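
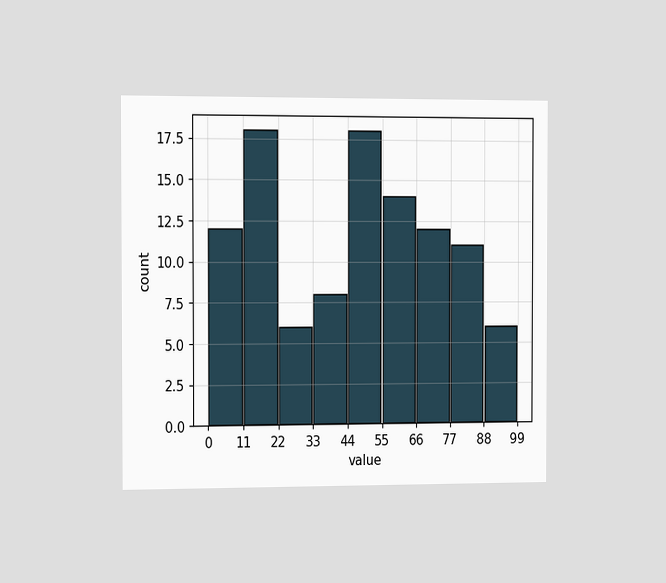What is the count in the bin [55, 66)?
14

The chart is viewed slightly from the left. The [55, 66) bin has height 14.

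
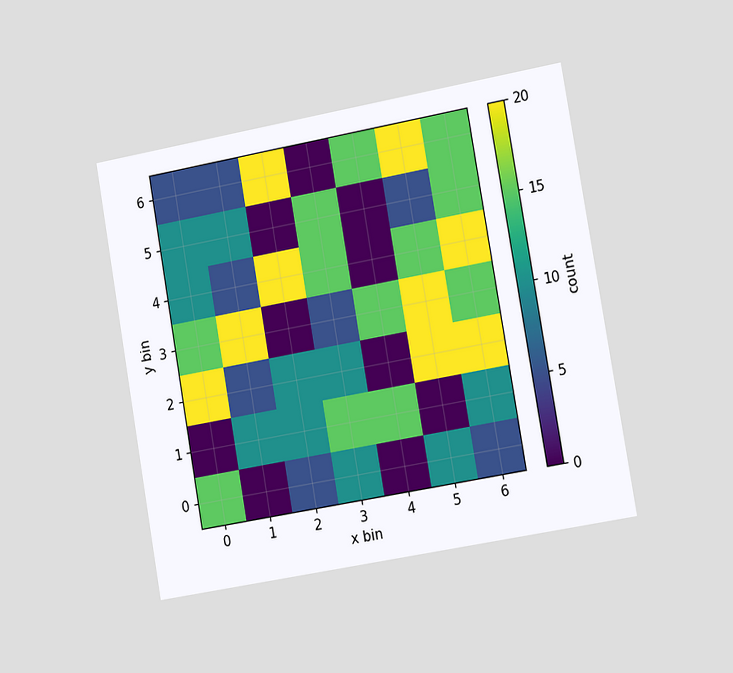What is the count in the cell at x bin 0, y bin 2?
20

The chart is tilted about 10° counter-clockwise and viewed slightly from the right. Matching the cell (0, 2) against the colorbar gives 20.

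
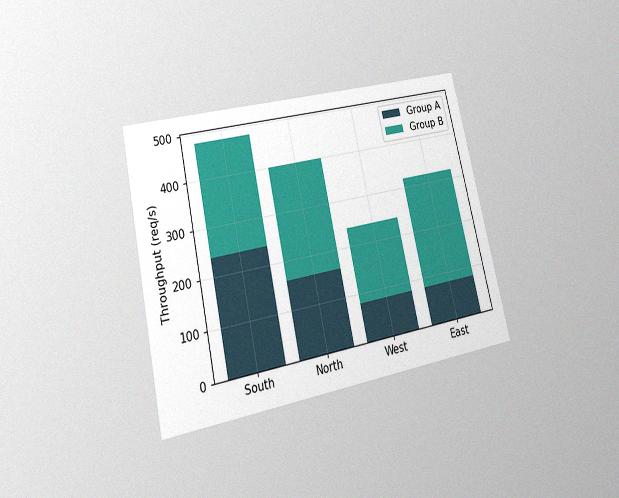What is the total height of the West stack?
240req/s

The chart is tilted about 12° counter-clockwise and viewed at a slight angle, with some photo noise. The West stack's top reaches 240req/s on the y-axis.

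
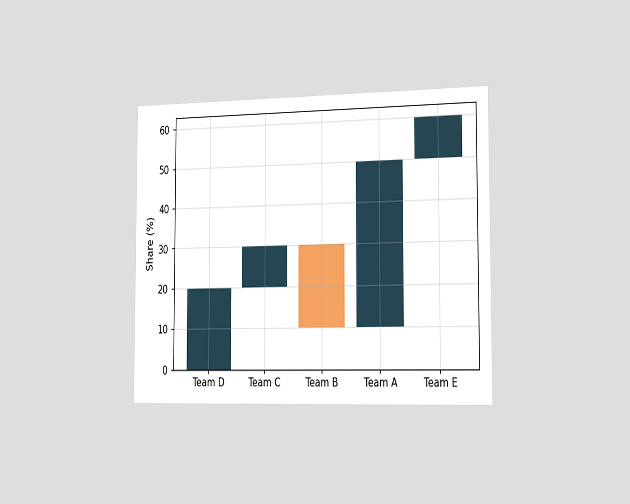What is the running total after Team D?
The chart is viewed slightly from the right. After Team D the running total reaches 20%.

20%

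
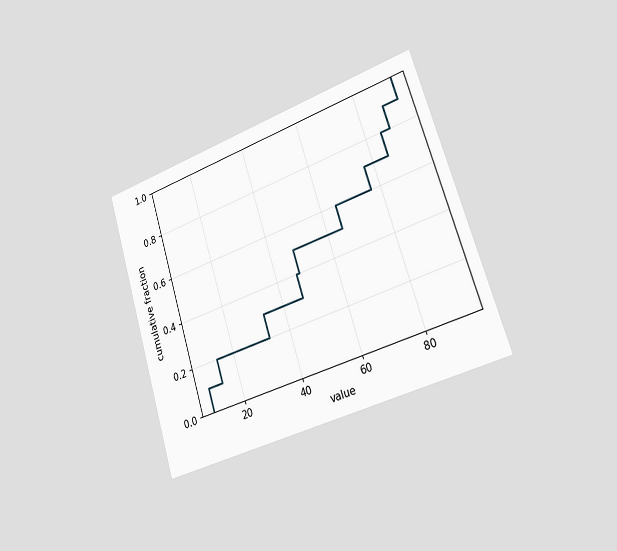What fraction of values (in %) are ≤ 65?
60%

The chart is tilted about 18° counter-clockwise and viewed slightly from the right. At x=65 the ECDF step is at 60%.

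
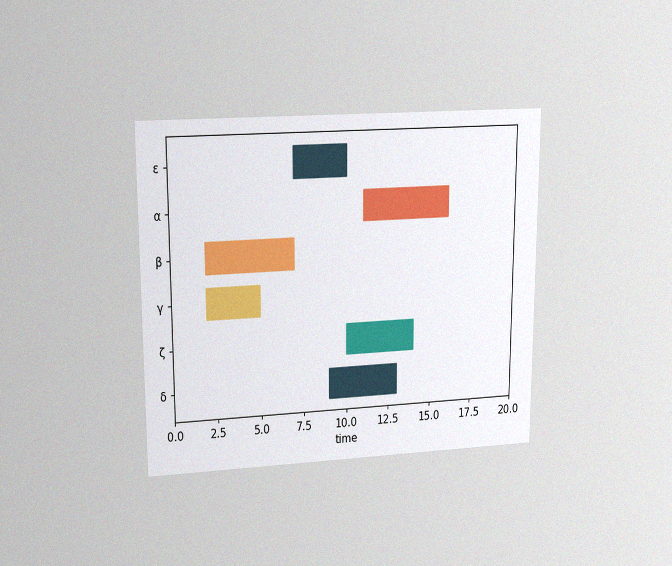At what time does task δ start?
The chart is viewed at a slight angle, with some photo noise. The δ bar begins at t=9.

9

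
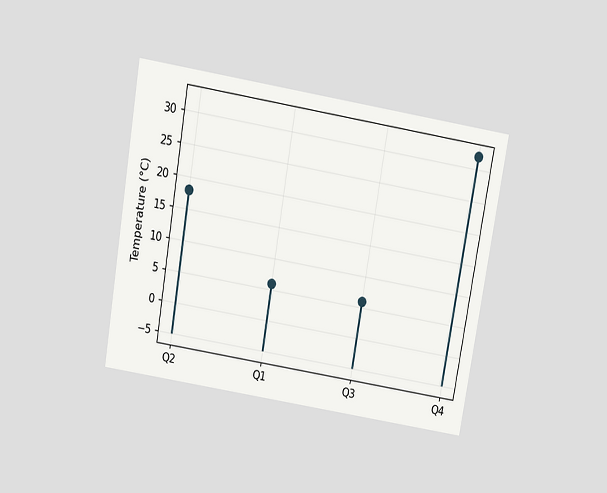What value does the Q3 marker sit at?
The chart is tilted about 10° clockwise and viewed slightly from above. The Q3 marker sits at 6°C.

6°C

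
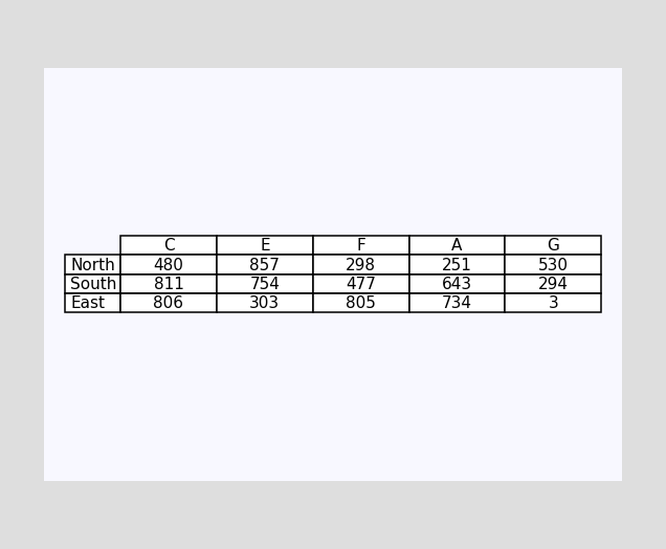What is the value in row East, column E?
The (East, E) cell reads 303.

303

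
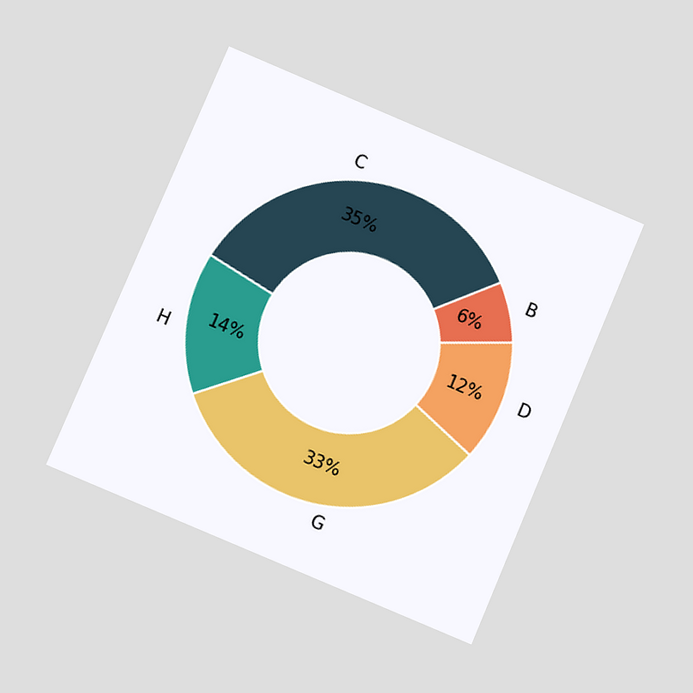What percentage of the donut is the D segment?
The chart is tilted about 23° clockwise and viewed at a slight angle. The D segment takes up 12% of the ring.

12%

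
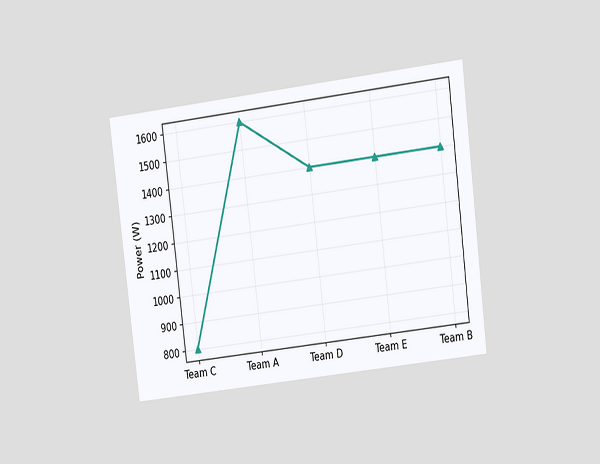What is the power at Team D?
The chart is tilted about 7° counter-clockwise and viewed at a slight angle. At Team D, the line is at 1400W.

1400W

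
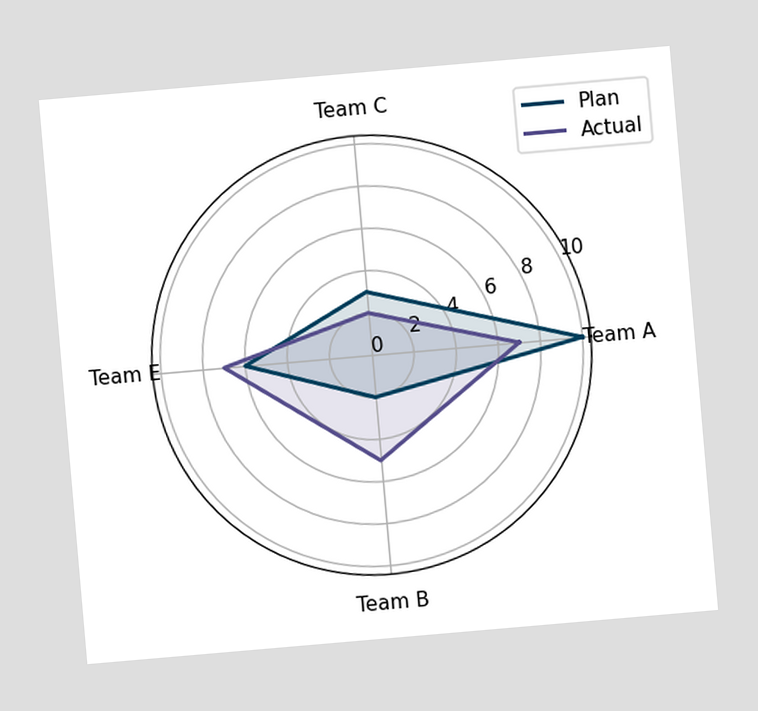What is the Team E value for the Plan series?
6

The chart is tilted about 5° counter-clockwise. On the Team E axis, Plan reaches 6.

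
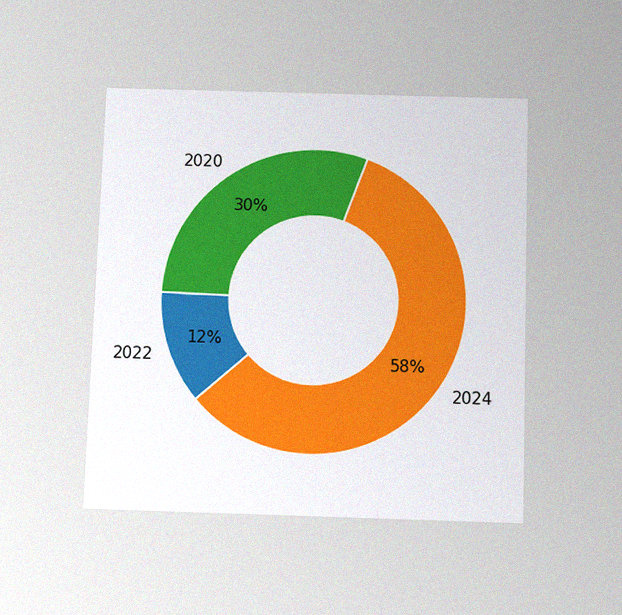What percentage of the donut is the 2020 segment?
The chart is viewed slightly from below, with some photo noise. The 2020 segment takes up 30% of the ring.

30%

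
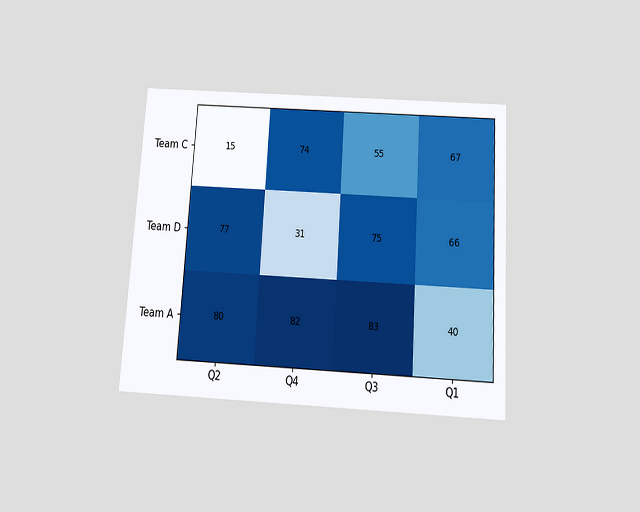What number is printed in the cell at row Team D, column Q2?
The chart is tilted about 4° clockwise and viewed slightly from below. The (Team D, Q2) cell reads 77.

77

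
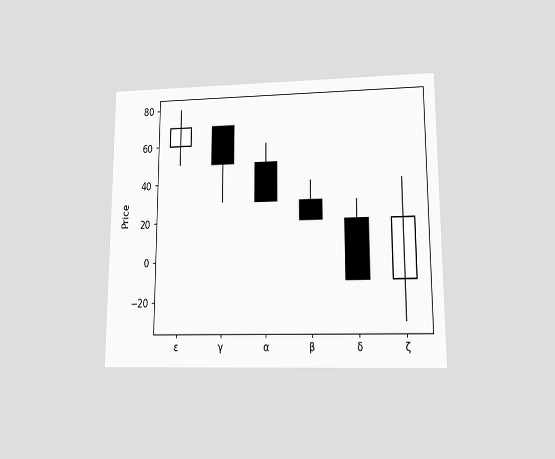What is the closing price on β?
The chart is viewed at a slight angle. The β candle closes at 20.

20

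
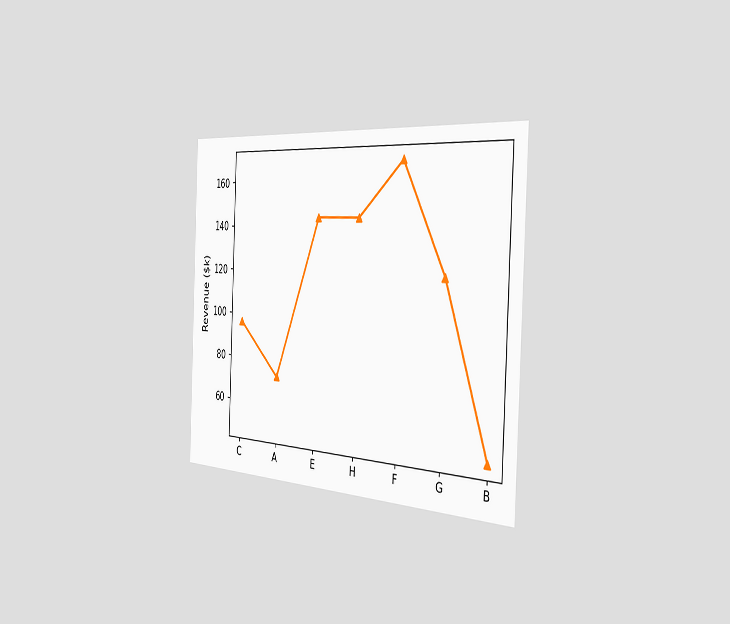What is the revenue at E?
The chart is tilted about 2° clockwise and viewed slightly from the right. At E, the line is at $144k.

$144k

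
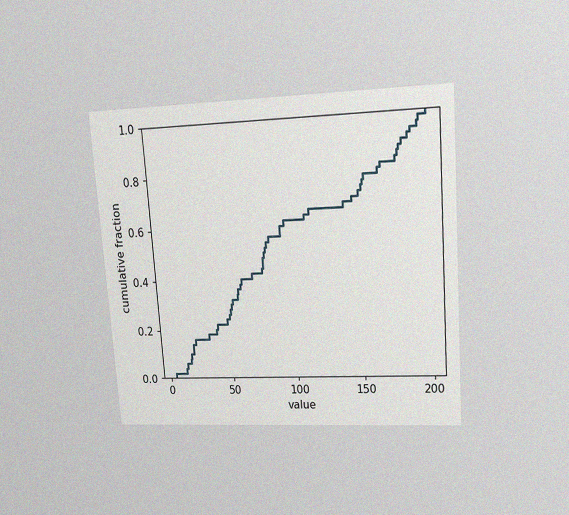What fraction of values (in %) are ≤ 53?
The chart is tilted about 4° counter-clockwise and viewed at a slight angle, with some photo noise. At x=53 the ECDF step is at 32%.

32%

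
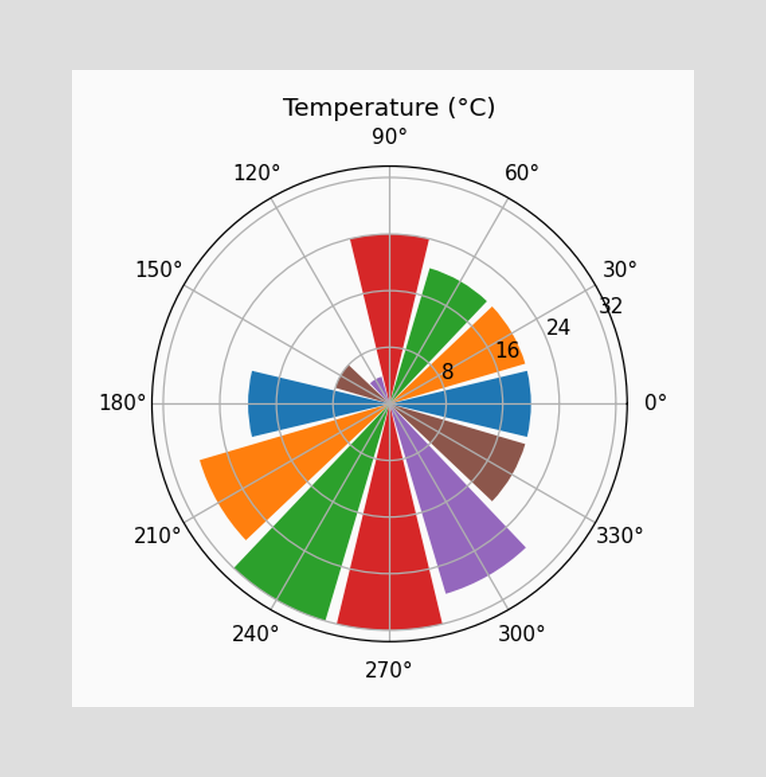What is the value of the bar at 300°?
The bar at 300° reaches 28°C on the radial axis.

28°C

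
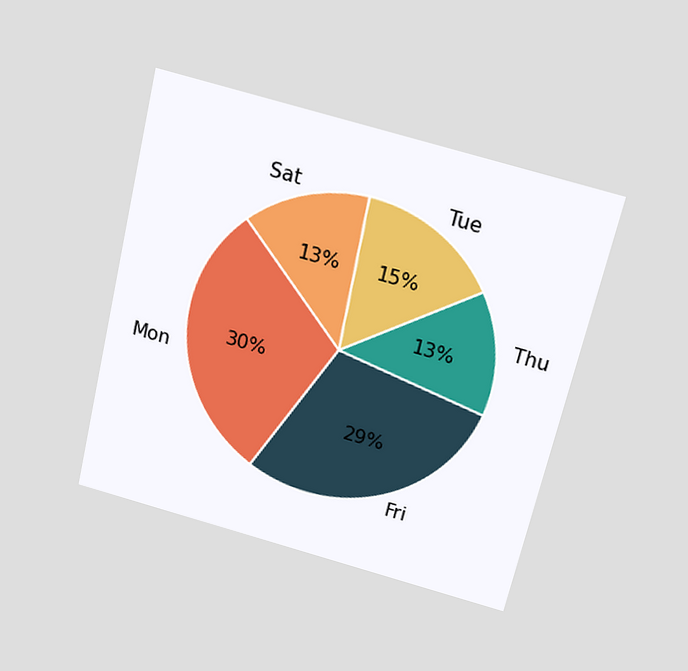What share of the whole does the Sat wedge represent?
The chart is tilted about 13° clockwise and viewed slightly from above. The Sat slice takes up 13% of the pie.

13%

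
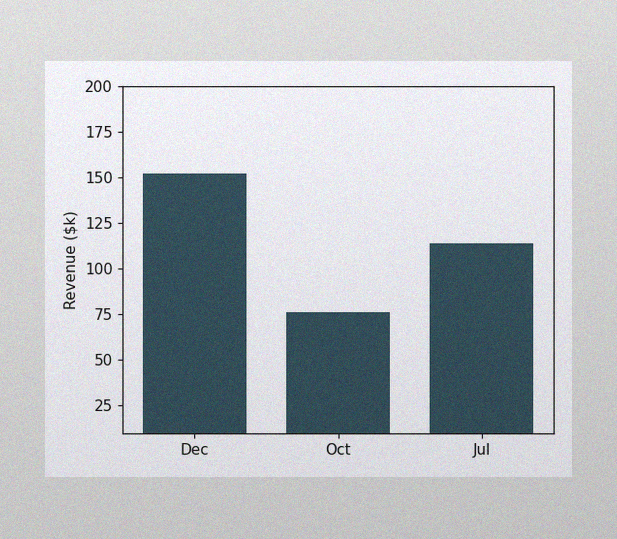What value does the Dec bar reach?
The image has some photo noise and uneven lighting. Reading along the chart's y-axis, the Dec bar reaches $152k.

$152k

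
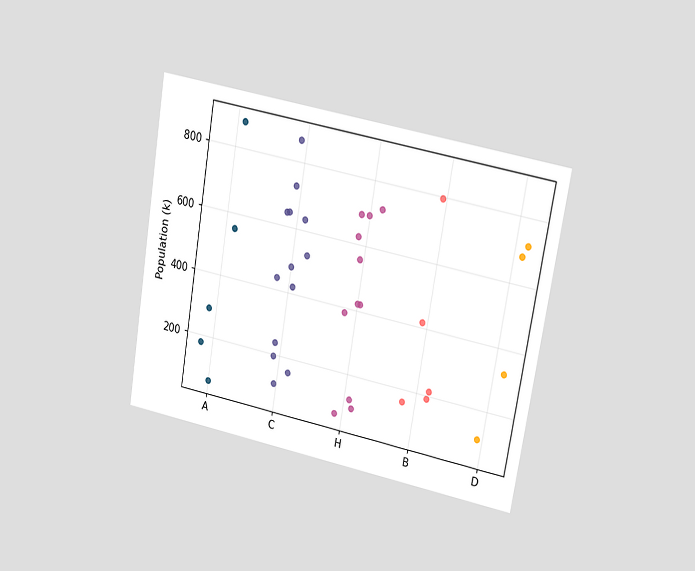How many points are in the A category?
5

The chart is tilted about 10° clockwise and viewed at a slight angle. Counting the markers in the A column gives 5.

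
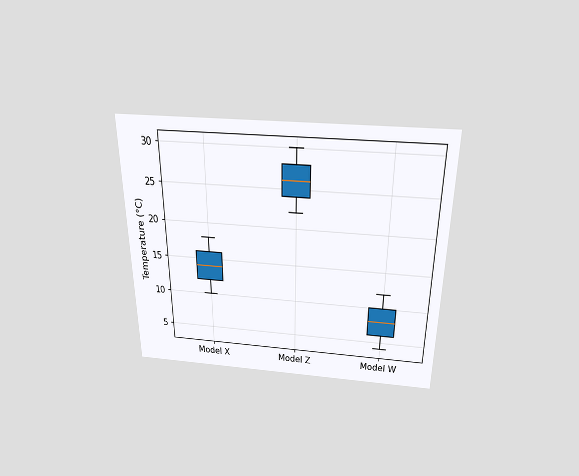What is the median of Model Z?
26°C

The chart is viewed slightly from above. The median line in the Model Z box sits at 26°C.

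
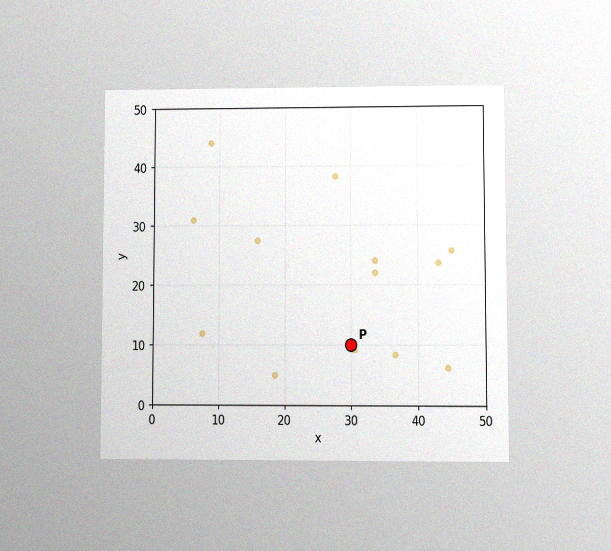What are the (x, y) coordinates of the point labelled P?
The chart is viewed at a slight angle, with some photo noise. Following the gridlines from P to each axis, P sits at (30, 10).

(30, 10)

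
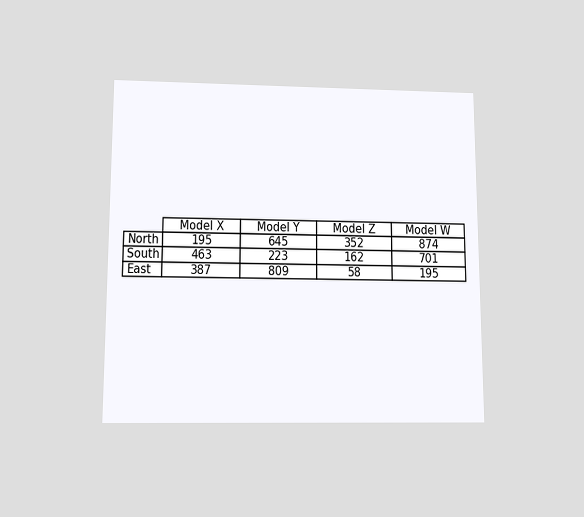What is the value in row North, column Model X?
The chart is viewed slightly from below. The (North, Model X) cell reads 195.

195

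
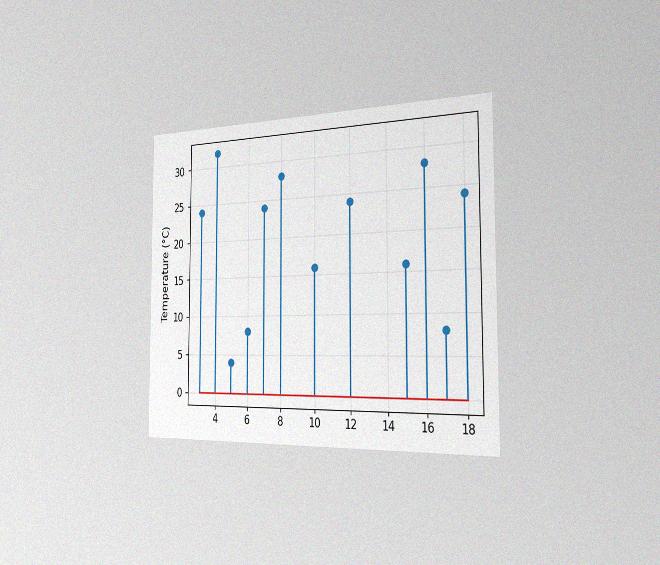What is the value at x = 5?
The chart is viewed slightly from the right, with some photo noise. The stem at x=5 reaches 4°C.

4°C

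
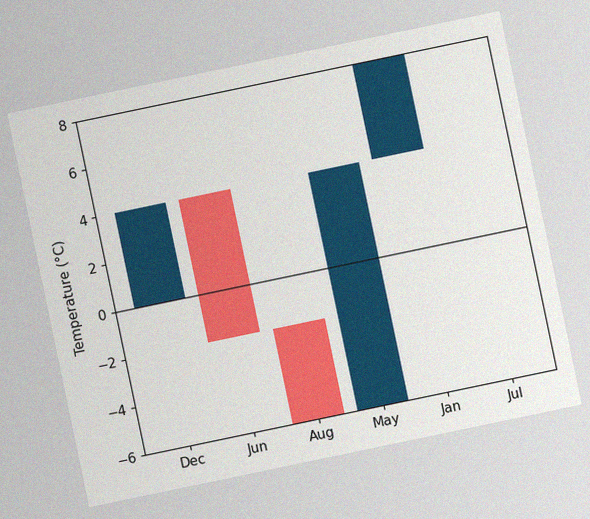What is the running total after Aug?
-6°C

The chart is tilted about 12° counter-clockwise, with some photo noise. After Aug the running total reaches -6°C.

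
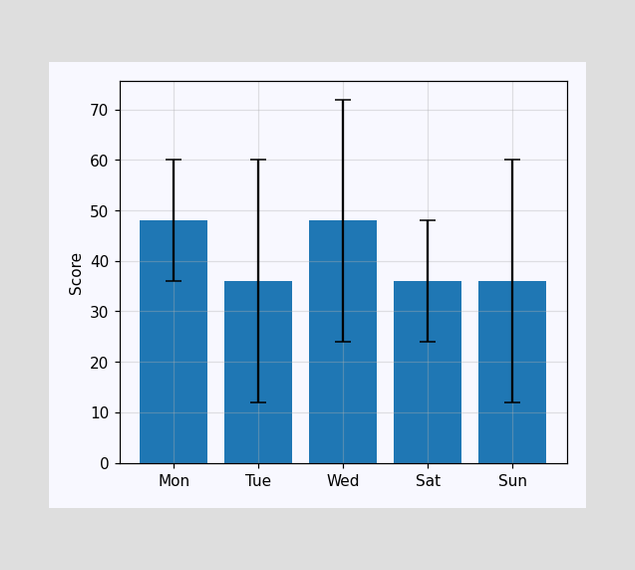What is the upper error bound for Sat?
48

The Sat bar's upper whisker reaches 48.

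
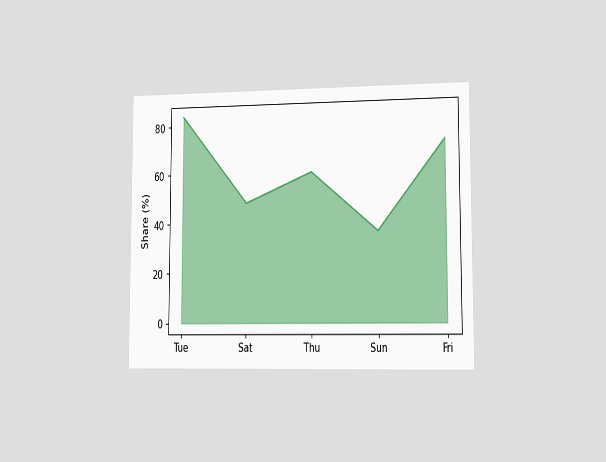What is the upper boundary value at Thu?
60%

The chart is viewed slightly from the right. At Thu the upper boundary is at 60%.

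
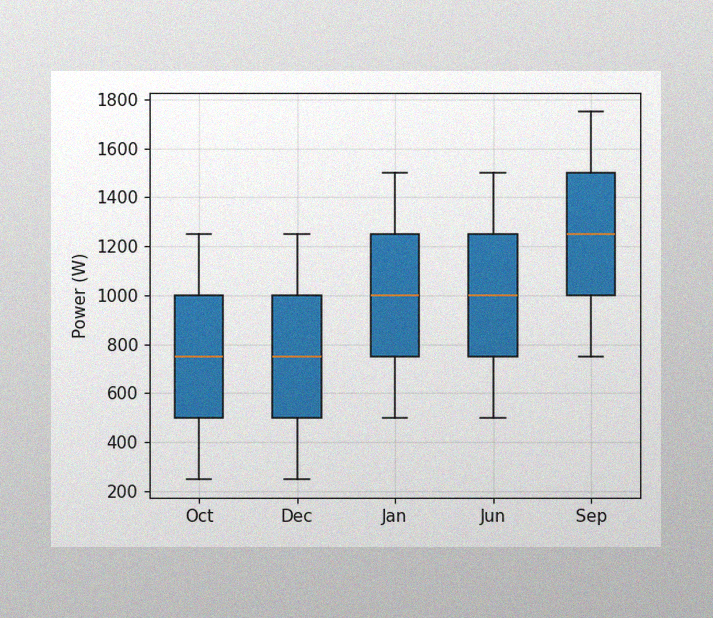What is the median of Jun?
1000W

The image has some photo noise and uneven lighting. The median line in the Jun box sits at 1000W.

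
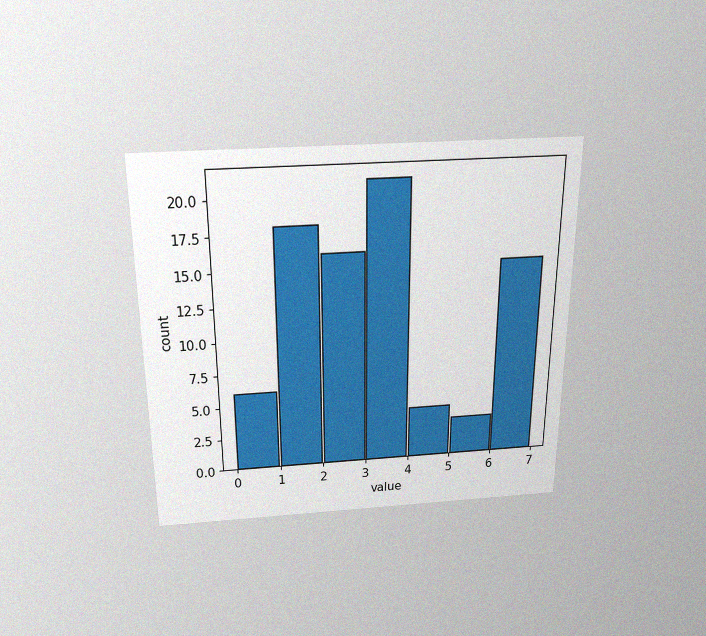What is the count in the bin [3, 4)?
The chart is viewed slightly from above, with some photo noise. The [3, 4) bin has height 21.

21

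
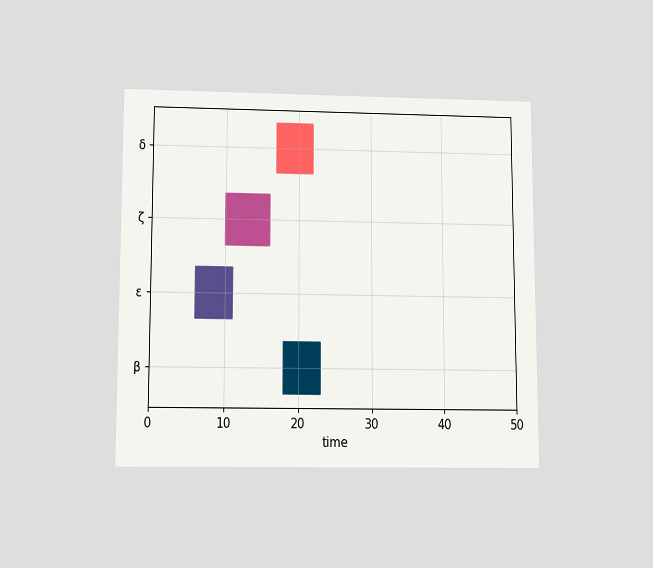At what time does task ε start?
6

The chart is viewed slightly from below. The ε bar begins at t=6.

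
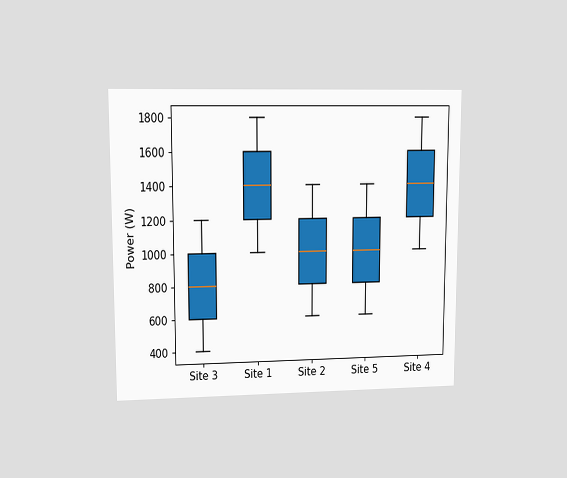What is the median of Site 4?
The chart is viewed at a slight angle. The median line in the Site 4 box sits at 1400W.

1400W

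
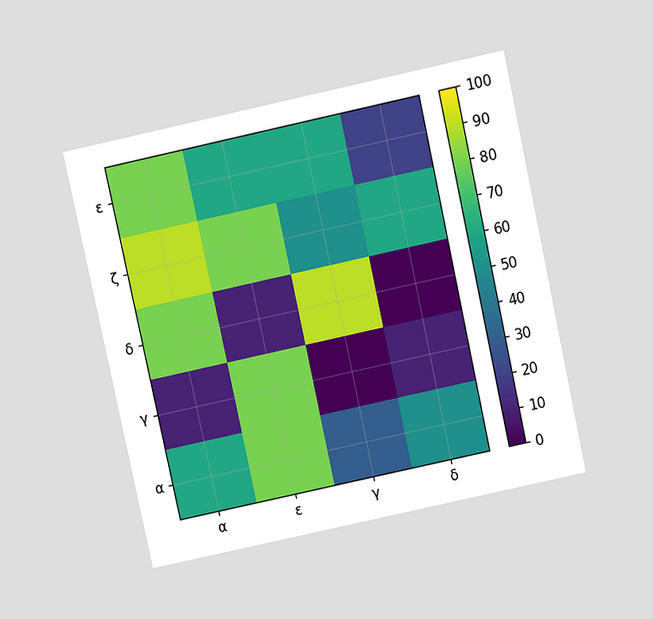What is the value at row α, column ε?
80

The chart is tilted about 12° counter-clockwise and viewed slightly from above. Matching cell (α, ε) against the colorbar gives 80.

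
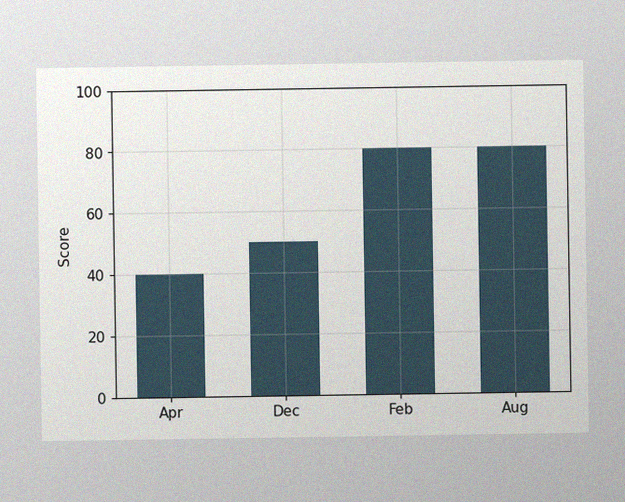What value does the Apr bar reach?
The image has some photo noise and uneven lighting. Reading along the chart's y-axis, the Apr bar reaches 40.

40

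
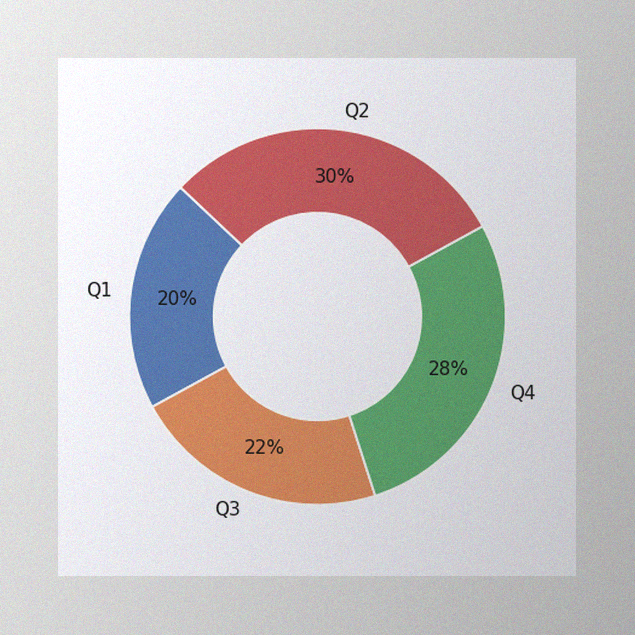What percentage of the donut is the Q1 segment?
20%

The image has some photo noise and uneven lighting. The Q1 segment takes up 20% of the ring.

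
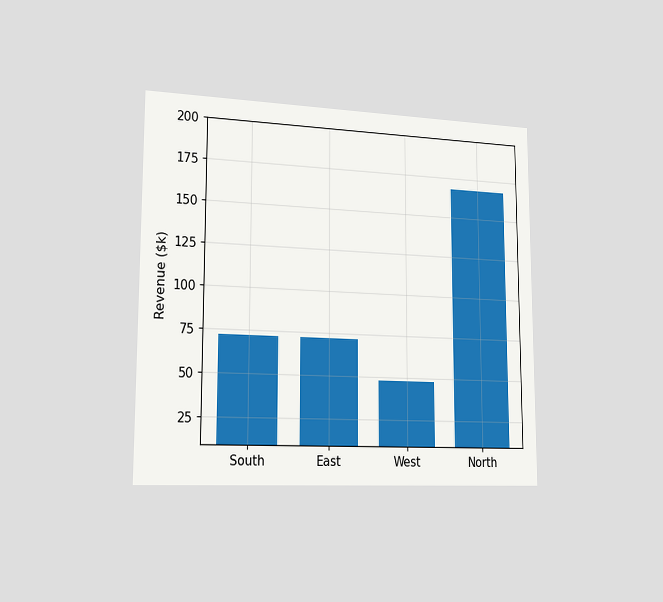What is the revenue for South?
The chart is viewed slightly from the left. Reading along the chart's y-axis, the South bar reaches $72k.

$72k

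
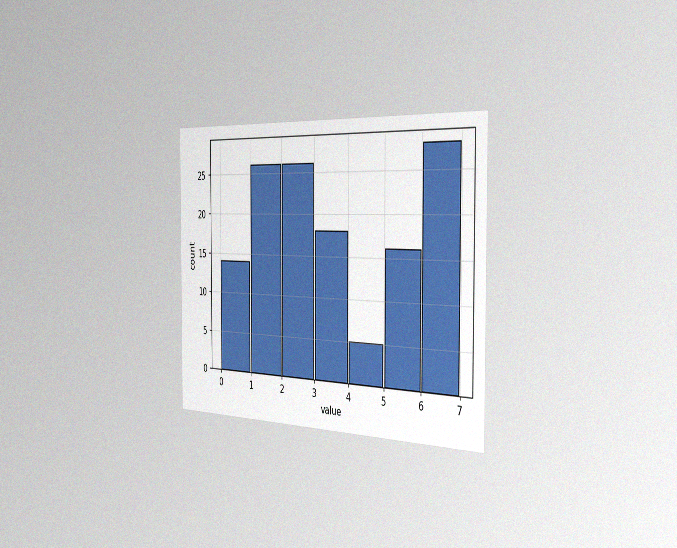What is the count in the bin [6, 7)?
28

The chart is viewed slightly from the right, with some photo noise. The [6, 7) bin has height 28.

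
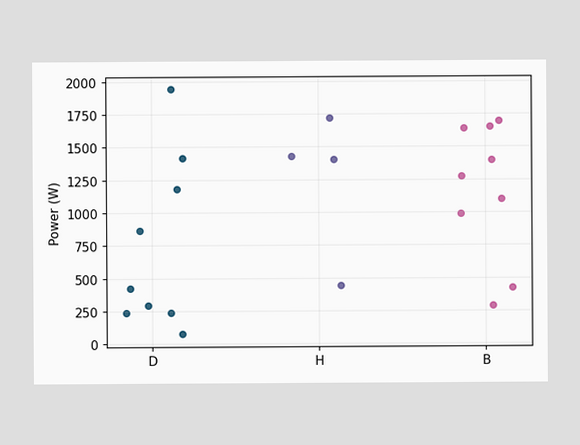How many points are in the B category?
Counting the markers in the B column gives 9.

9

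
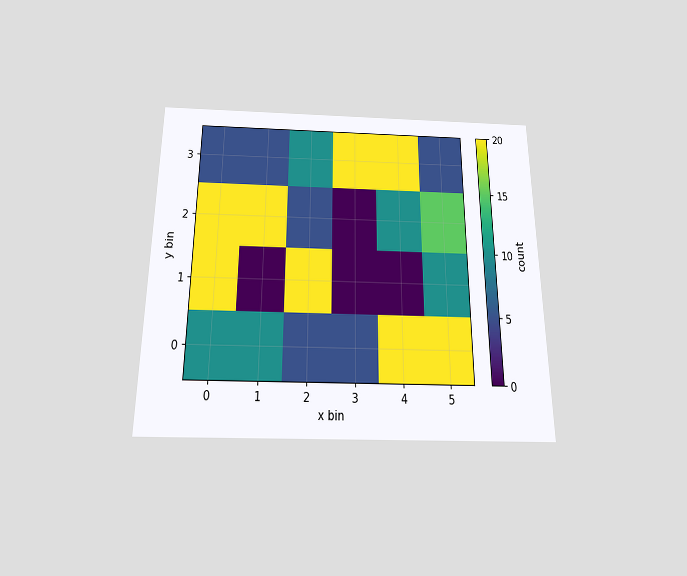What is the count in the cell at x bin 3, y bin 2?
0

The chart is viewed slightly from below. Matching the cell (3, 2) against the colorbar gives 0.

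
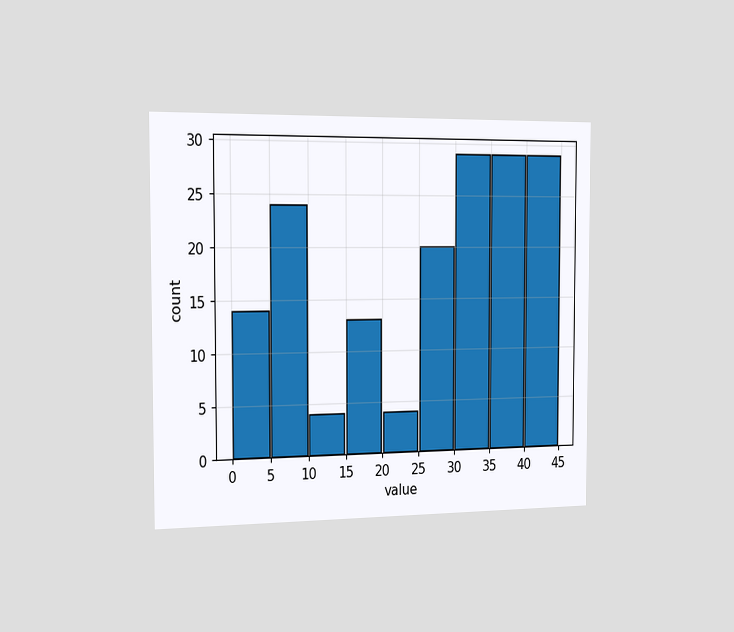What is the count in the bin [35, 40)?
The chart is viewed slightly from the left. The [35, 40) bin has height 29.

29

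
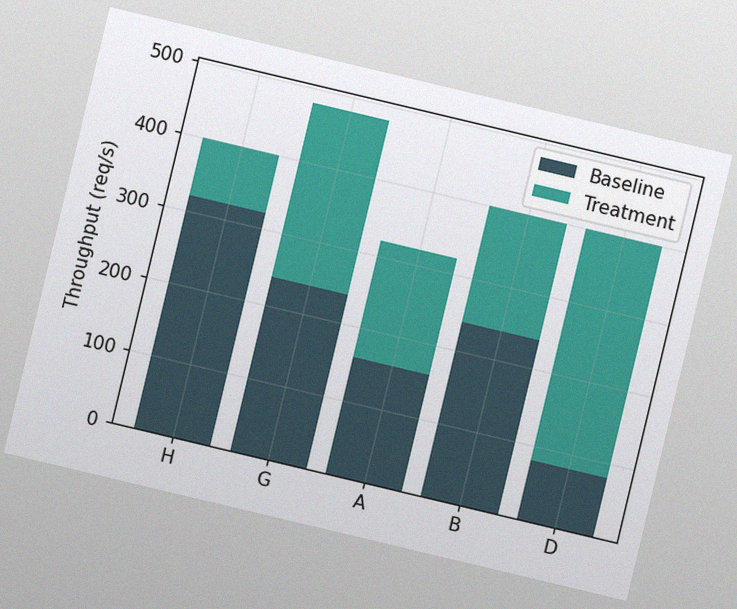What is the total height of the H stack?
The chart is tilted about 13° clockwise, with some photo noise. The H stack's top reaches 400req/s on the y-axis.

400req/s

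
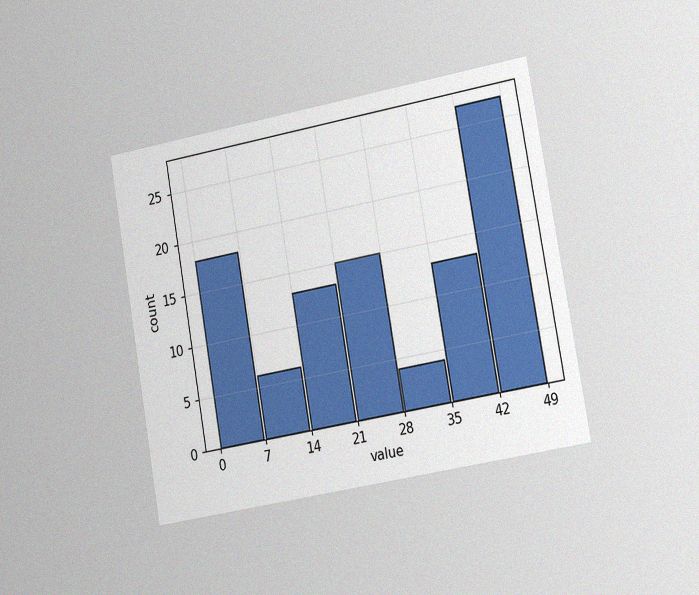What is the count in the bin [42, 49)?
The chart is tilted about 10° counter-clockwise and viewed slightly from the right, with some photo noise. The [42, 49) bin has height 27.

27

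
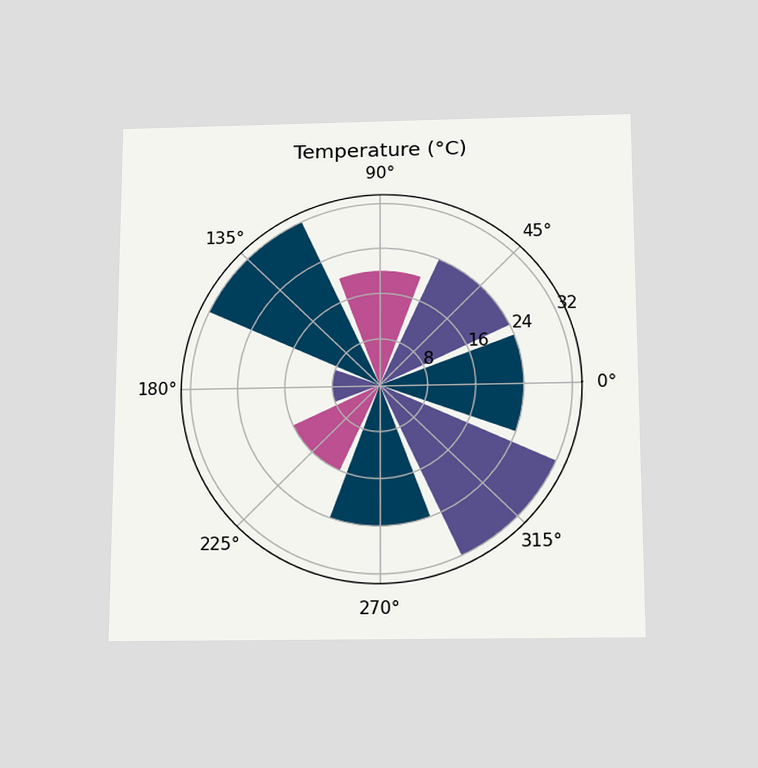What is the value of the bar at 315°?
32°C

The chart is viewed slightly from below. The bar at 315° reaches 32°C on the radial axis.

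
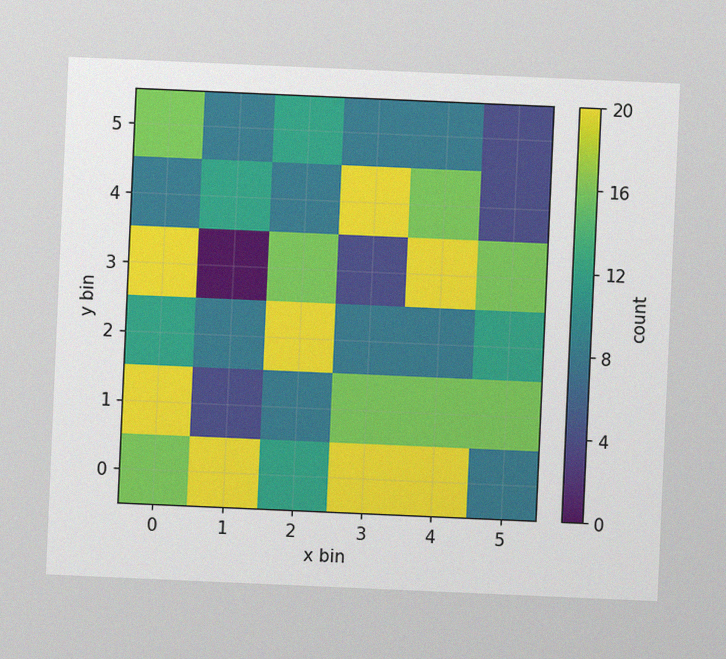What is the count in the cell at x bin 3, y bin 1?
16

The chart is tilted about 3° clockwise, with some photo noise. Matching the cell (3, 1) against the colorbar gives 16.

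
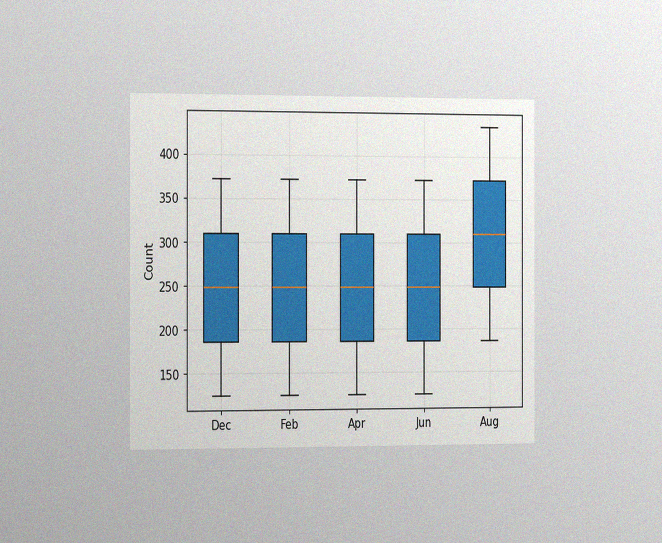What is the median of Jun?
The chart is viewed slightly from the left, with some photo noise. The median line in the Jun box sits at 248.

248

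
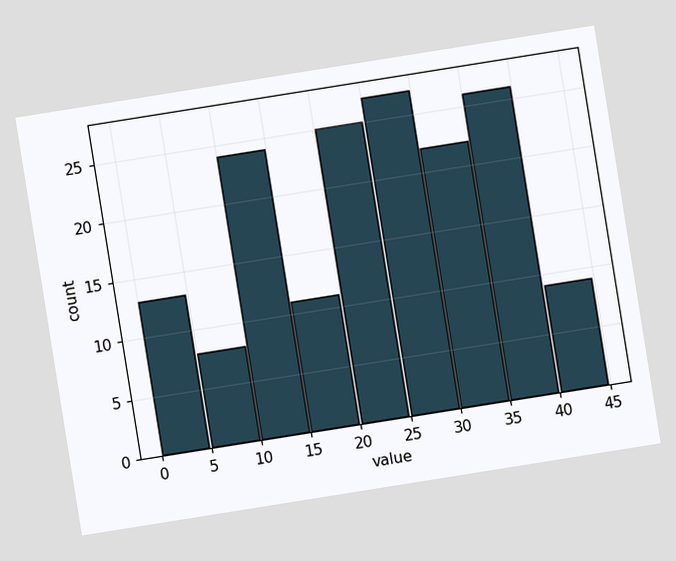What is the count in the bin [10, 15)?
24

The chart is tilted about 9° counter-clockwise. The [10, 15) bin has height 24.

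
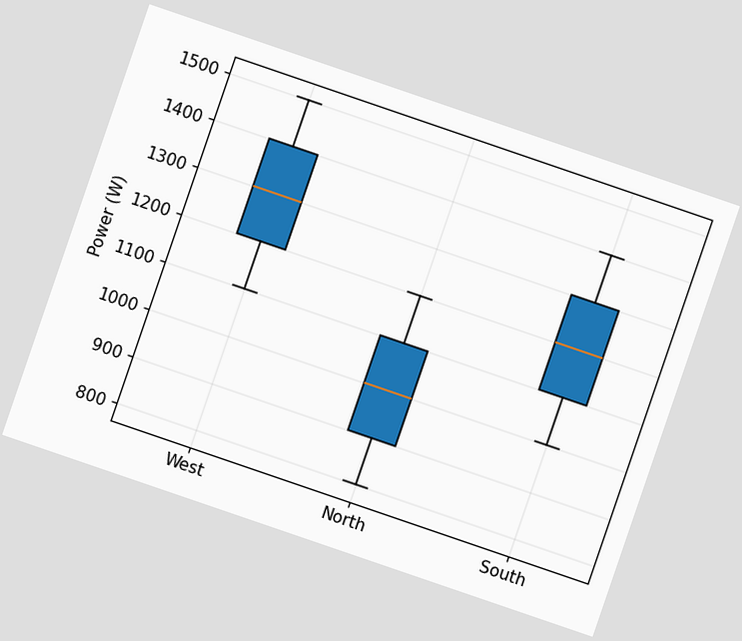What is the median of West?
1300W

The chart is tilted about 19° clockwise. The median line in the West box sits at 1300W.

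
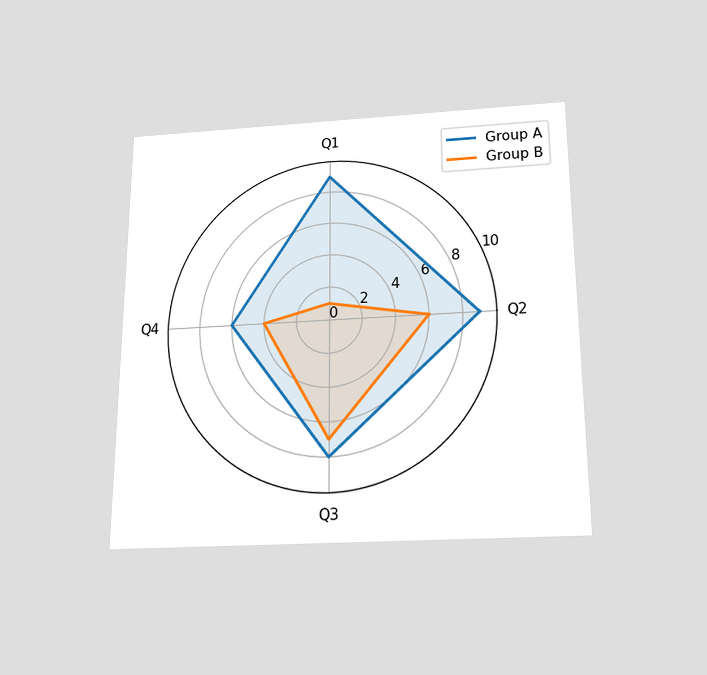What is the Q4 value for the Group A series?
The chart is viewed slightly from below. On the Q4 axis, Group A reaches 6.

6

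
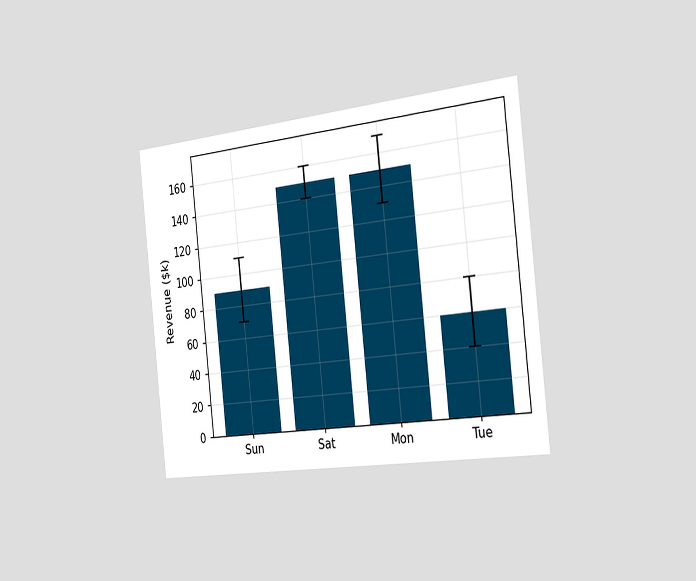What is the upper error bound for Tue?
$80k

The chart is tilted about 6° counter-clockwise and viewed slightly from the right. The Tue bar's upper whisker reaches $80k.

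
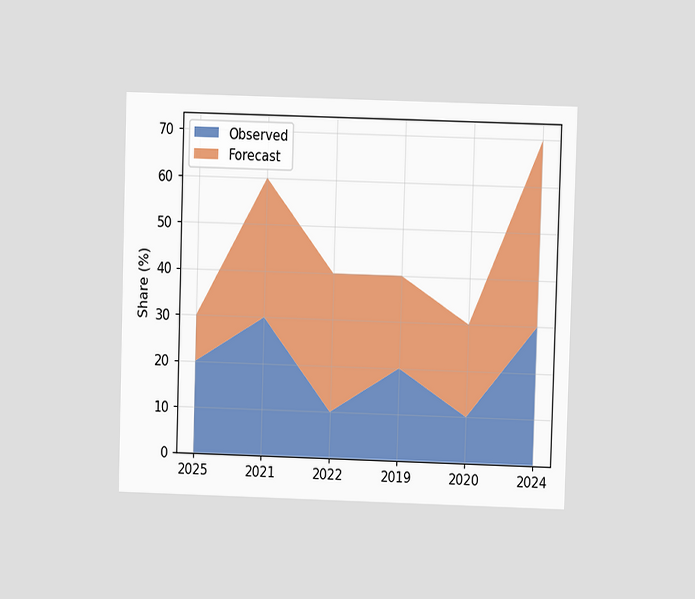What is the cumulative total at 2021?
The chart is viewed at a slight angle. The stacked total at 2021 reaches 60%.

60%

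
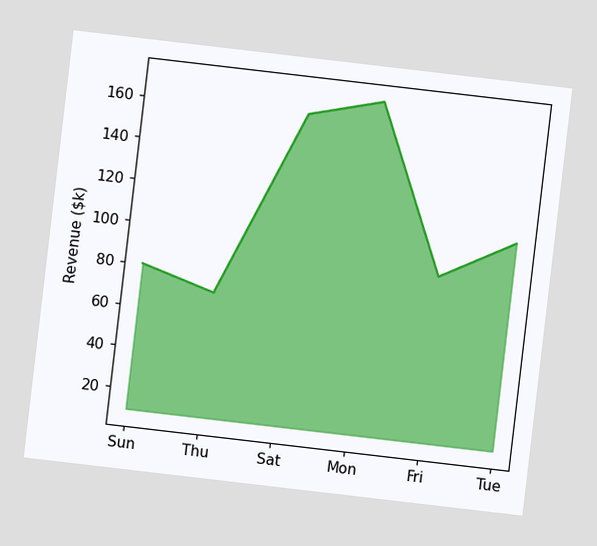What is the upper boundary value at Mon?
$170k

The chart is tilted about 7° clockwise. At Mon the upper boundary is at $170k.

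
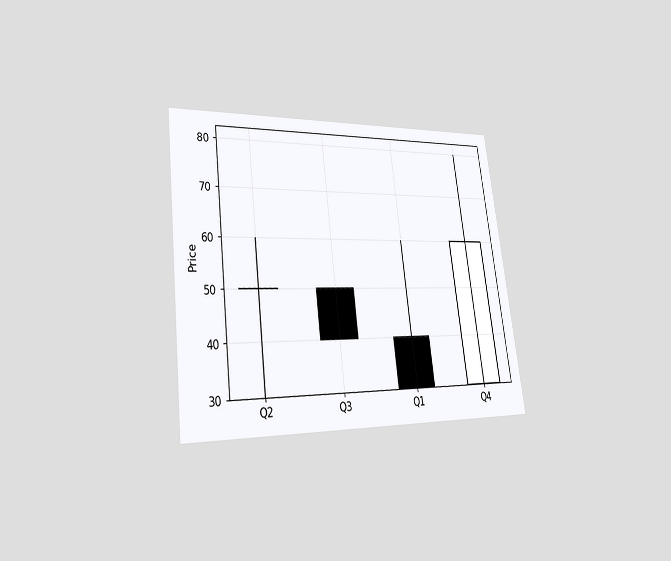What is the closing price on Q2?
50

The chart is tilted about 7° counter-clockwise and viewed slightly from the left. The Q2 candle closes at 50.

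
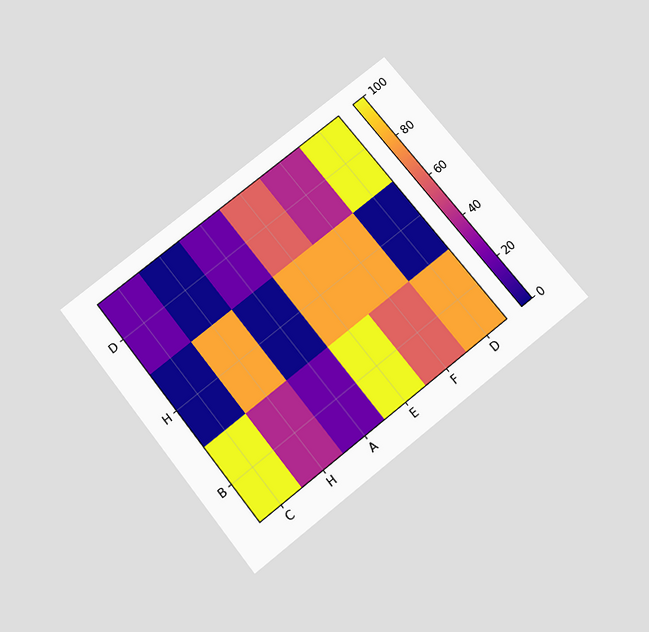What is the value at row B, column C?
The chart is tilted about 38° counter-clockwise and viewed slightly from below. Matching cell (B, C) against the colorbar gives 100.

100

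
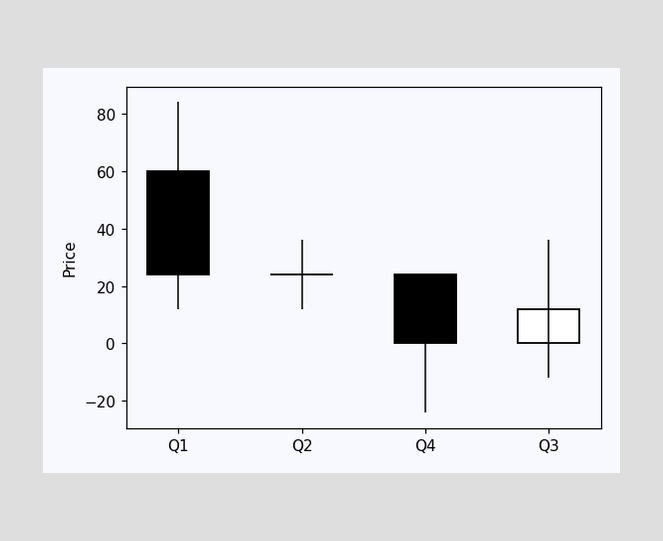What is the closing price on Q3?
The Q3 candle closes at 12.

12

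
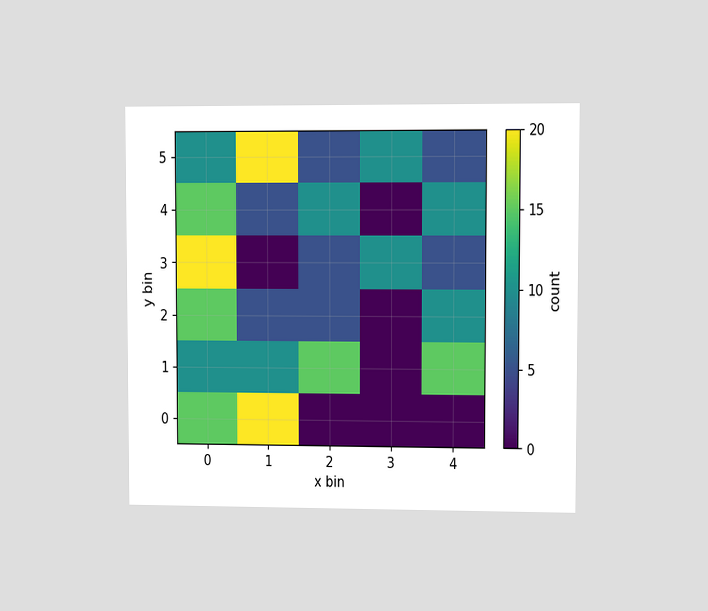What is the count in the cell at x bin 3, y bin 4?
The chart is viewed at a slight angle. Matching the cell (3, 4) against the colorbar gives 0.

0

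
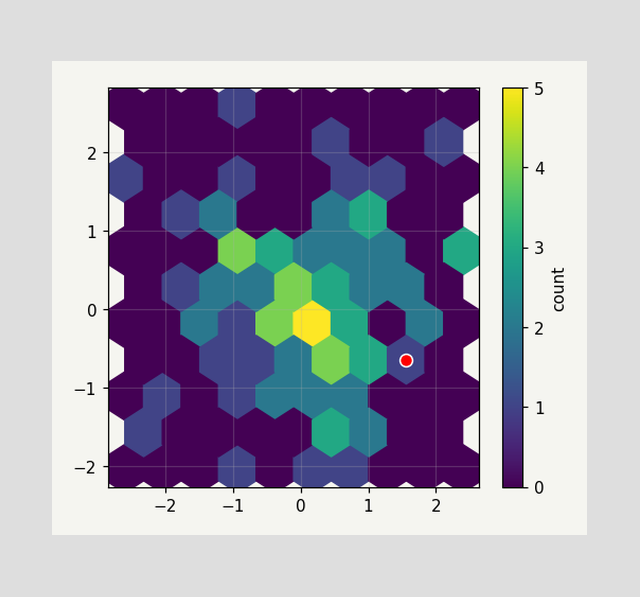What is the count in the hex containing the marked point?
1

The marked hex reads 1 on the colorbar.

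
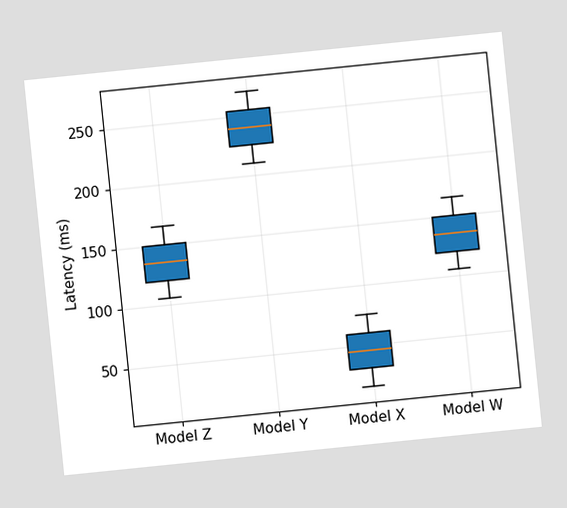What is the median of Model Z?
The chart is tilted about 6° counter-clockwise. The median line in the Model Z box sits at 135ms.

135ms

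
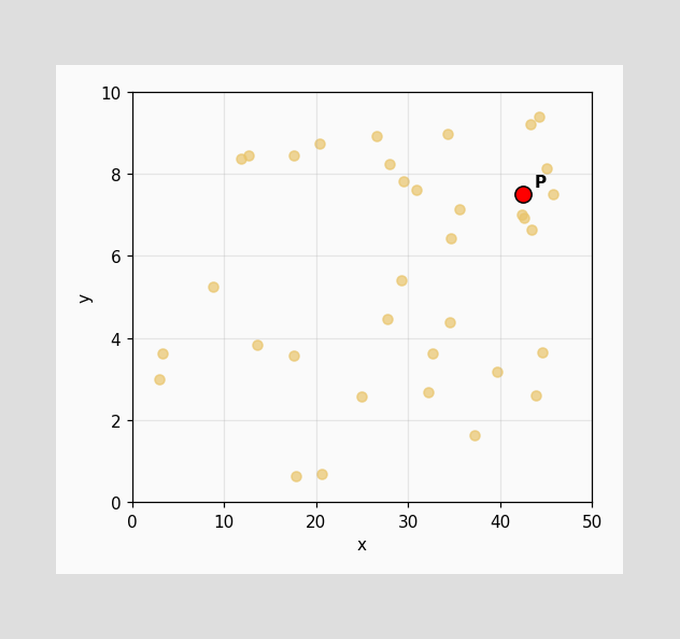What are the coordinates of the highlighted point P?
Following the gridlines from P to each axis, P sits at (42.5, 7.5).

(42.5, 7.5)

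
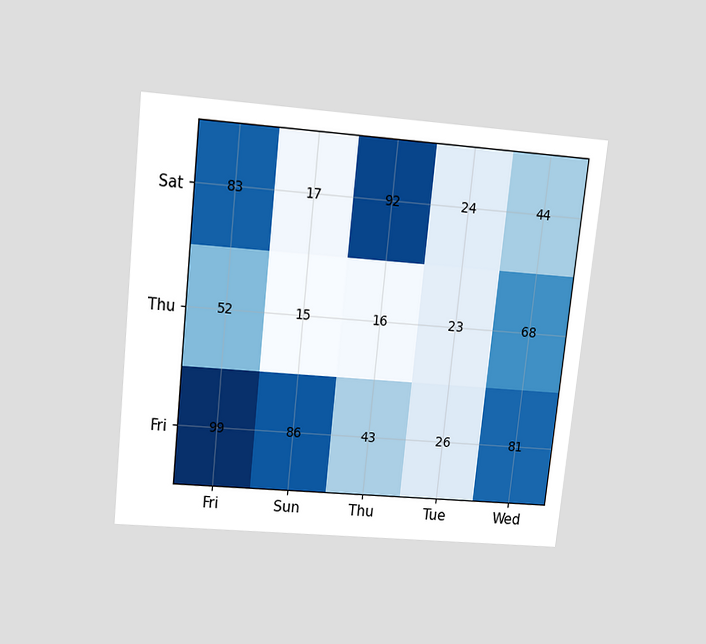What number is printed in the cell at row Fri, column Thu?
43

The chart is tilted about 6° clockwise and viewed slightly from above. The (Fri, Thu) cell reads 43.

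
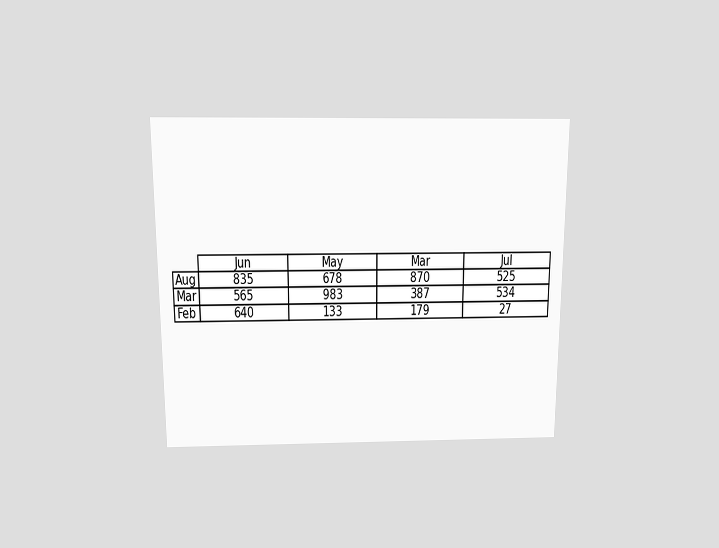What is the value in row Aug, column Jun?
835

The chart is viewed slightly from above. The (Aug, Jun) cell reads 835.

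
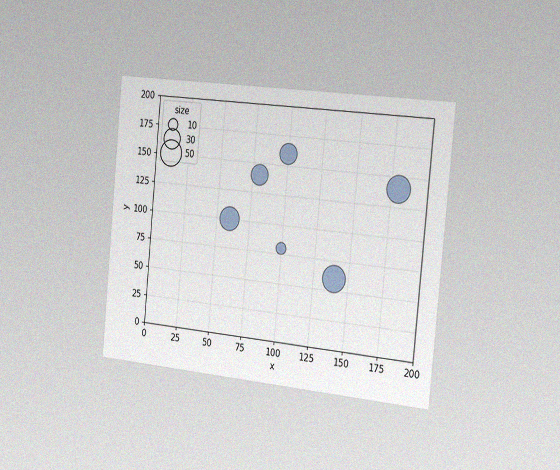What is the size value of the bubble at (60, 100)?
40

The chart is tilted about 5° clockwise and viewed slightly from the right, with some photo noise. Matching the bubble at (60, 100) against the size legend gives 40.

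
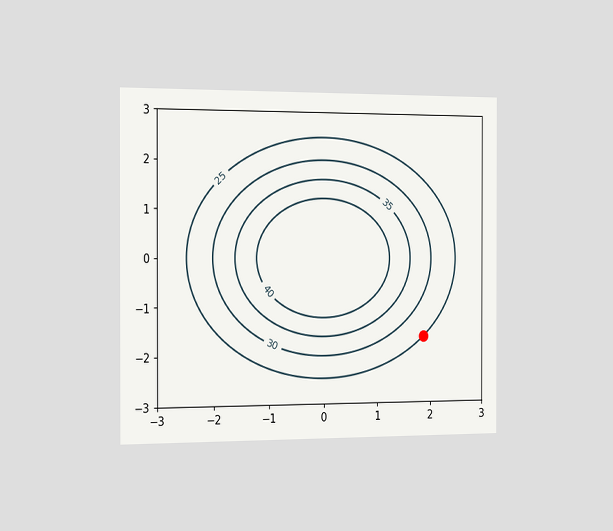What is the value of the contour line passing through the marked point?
25

The chart is viewed slightly from the left. The marked point sits on the contour labelled 25.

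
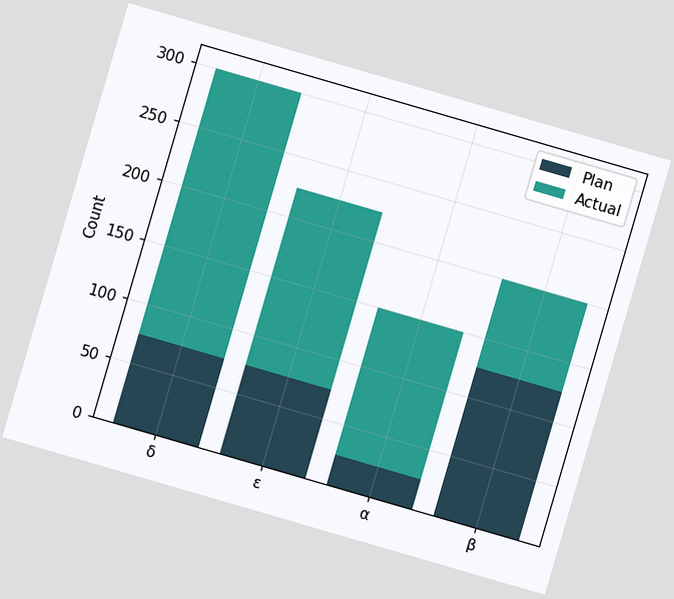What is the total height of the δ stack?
The chart is tilted about 16° clockwise. The δ stack's top reaches 300 on the y-axis.

300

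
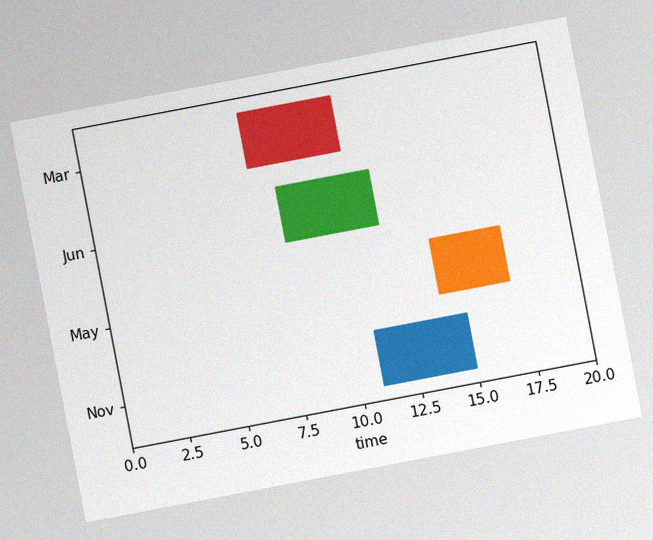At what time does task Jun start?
8

The chart is tilted about 11° counter-clockwise, with some photo noise. The Jun bar begins at t=8.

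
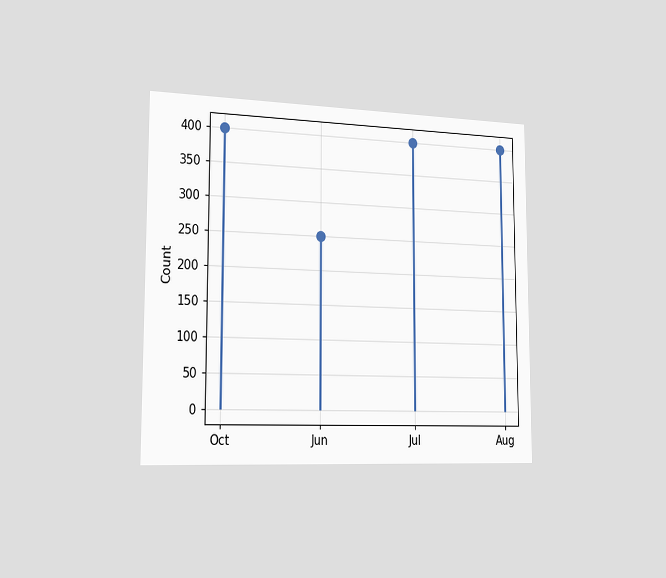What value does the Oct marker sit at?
400

The chart is viewed slightly from the left. The Oct marker sits at 400.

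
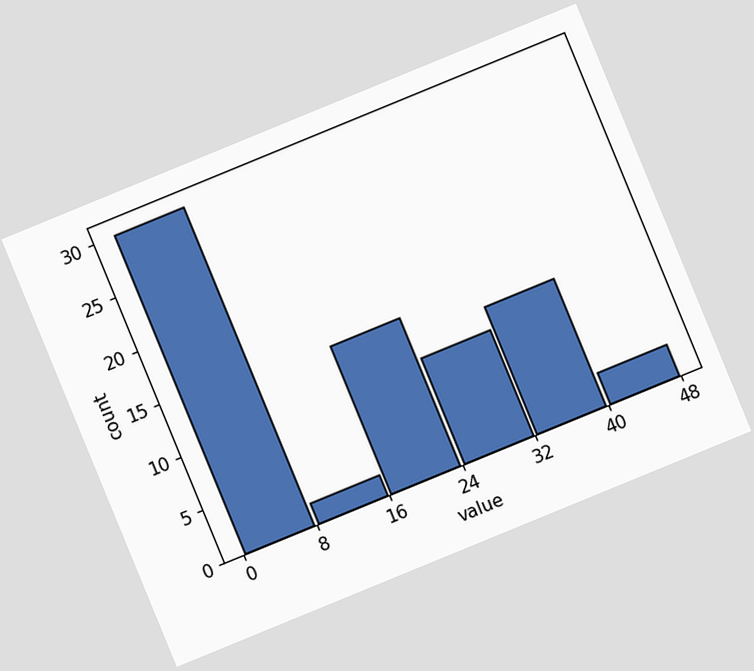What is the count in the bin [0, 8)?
30

The chart is tilted about 22° counter-clockwise. The [0, 8) bin has height 30.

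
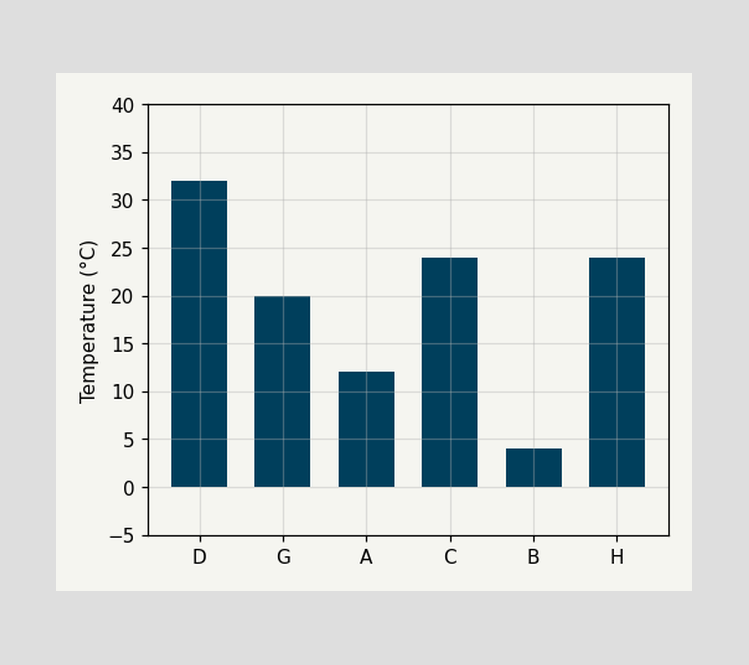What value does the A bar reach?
12°C

Reading along the chart's y-axis, the A bar reaches 12°C.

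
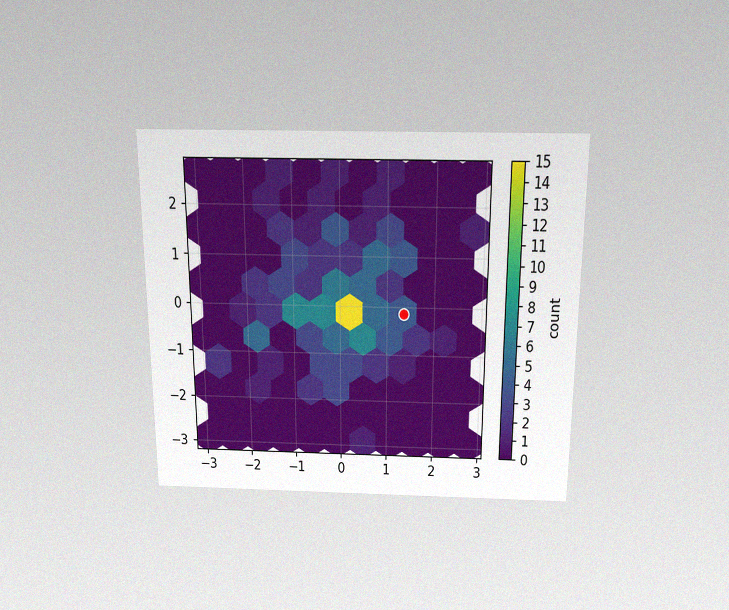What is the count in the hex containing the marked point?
The chart is viewed slightly from above, with some photo noise. The marked hex reads 4 on the colorbar.

4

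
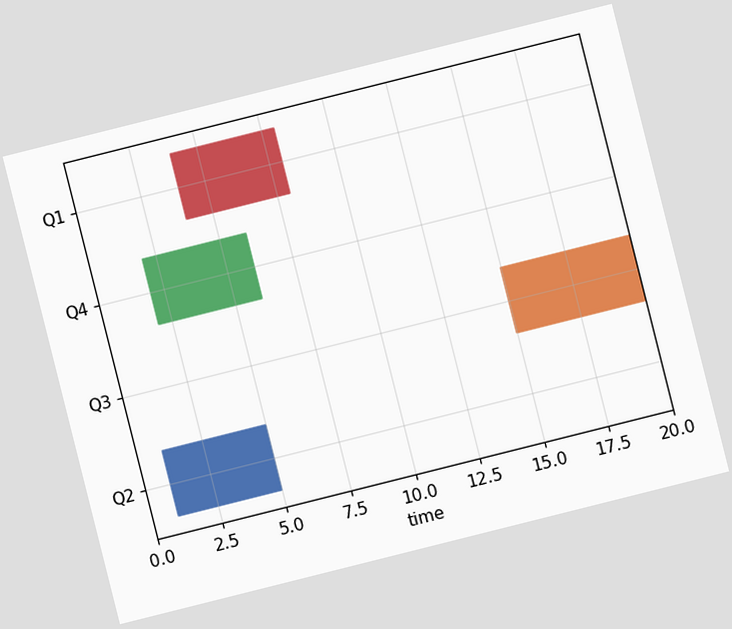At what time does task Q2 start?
1

The chart is tilted about 14° counter-clockwise. The Q2 bar begins at t=1.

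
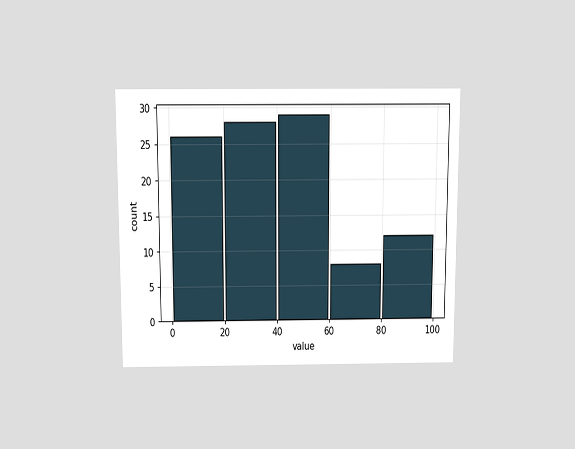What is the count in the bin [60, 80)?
8

The chart is viewed slightly from above. The [60, 80) bin has height 8.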